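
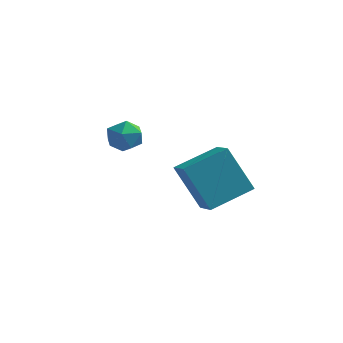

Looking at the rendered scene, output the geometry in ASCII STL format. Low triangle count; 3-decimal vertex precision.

solid 
facet normal -0.962 0.165 0.218
outer loop
vertex -1.031 3.054 -2.014
vertex -0.939 2.784 -1.405
vertex -0.847 3.444 -1.498
endloop
endfacet
facet normal -0.716 0.655 -0.240
outer loop
vertex -1.031 3.054 -2.014
vertex -0.847 3.444 -1.498
vertex -0.565 3.531 -2.103
endloop
endfacet
facet normal -0.478 0.314 -0.820
outer loop
vertex -1.031 3.054 -2.014
vertex -0.565 3.531 -2.103
vertex -0.483 2.925 -2.383
endloop
endfacet
facet normal -0.576 -0.385 -0.721
outer loop
vertex -1.031 3.054 -2.014
vertex -0.483 2.925 -2.383
vertex -0.714 2.463 -1.952
endloop
endfacet
facet normal -0.875 -0.478 -0.080
outer loop
vertex -1.031 3.054 -2.014
vertex -0.714 2.463 -1.952
vertex -0.939 2.784 -1.405
endloop
endfacet
facet normal -0.163 0.984 0.065
outer loop
vertex -0.565 3.531 -2.103
vertex -0.847 3.444 -1.498
vertex -0.186 3.557 -1.548
endloop
endfacet
facet normal -0.559 0.192 0.807
outer loop
vertex -0.847 3.444 -1.498
vertex -0.939 2.784 -1.405
vertex -0.417 3.095 -1.117
endloop
endfacet
facet normal -0.418 -0.848 0.325
outer loop
vertex -0.939 2.784 -1.405
vertex -0.714 2.463 -1.952
vertex -0.335 2.489 -1.397
endloop
endfacet
facet normal 0.065 -0.698 -0.713
outer loop
vertex -0.714 2.463 -1.952
vertex -0.483 2.925 -2.383
vertex -0.053 2.576 -2.002
endloop
endfacet
facet normal 0.223 0.434 -0.873
outer loop
vertex -0.483 2.925 -2.383
vertex -0.565 3.531 -2.103
vertex 0.039 3.236 -2.095
endloop
endfacet
facet normal 0.576 0.385 0.721
outer loop
vertex 0.131 2.966 -1.486
vertex -0.186 3.557 -1.548
vertex -0.417 3.095 -1.117
endloop
endfacet
facet normal 0.478 -0.314 0.820
outer loop
vertex 0.131 2.966 -1.486
vertex -0.417 3.095 -1.117
vertex -0.335 2.489 -1.397
endloop
endfacet
facet normal 0.716 -0.655 0.240
outer loop
vertex 0.131 2.966 -1.486
vertex -0.335 2.489 -1.397
vertex -0.053 2.576 -2.002
endloop
endfacet
facet normal 0.962 -0.165 -0.218
outer loop
vertex 0.131 2.966 -1.486
vertex -0.053 2.576 -2.002
vertex 0.039 3.236 -2.095
endloop
endfacet
facet normal 0.875 0.478 0.080
outer loop
vertex 0.131 2.966 -1.486
vertex 0.039 3.236 -2.095
vertex -0.186 3.557 -1.548
endloop
endfacet
facet normal -0.065 0.698 0.713
outer loop
vertex -0.417 3.095 -1.117
vertex -0.186 3.557 -1.548
vertex -0.847 3.444 -1.498
endloop
endfacet
facet normal -0.223 -0.434 0.873
outer loop
vertex -0.335 2.489 -1.397
vertex -0.417 3.095 -1.117
vertex -0.939 2.784 -1.405
endloop
endfacet
facet normal 0.163 -0.984 -0.065
outer loop
vertex -0.053 2.576 -2.002
vertex -0.335 2.489 -1.397
vertex -0.714 2.463 -1.952
endloop
endfacet
facet normal 0.559 -0.192 -0.807
outer loop
vertex 0.039 3.236 -2.095
vertex -0.053 2.576 -2.002
vertex -0.483 2.925 -2.383
endloop
endfacet
facet normal 0.418 0.848 -0.325
outer loop
vertex -0.186 3.557 -1.548
vertex 0.039 3.236 -2.095
vertex -0.565 3.531 -2.103
endloop
endfacet
facet normal -0.507 0.049 0.860
outer loop
vertex 3.16 2.333 -1.288
vertex 2.585 3.002 -1.665
vertex 2.182 1.203 -1.801
endloop
endfacet
facet normal 0.600 -0.697 0.393
outer loop
vertex 3.075 1.118 -3.315
vertex 3.16 2.333 -1.288
vertex 2.182 1.203 -1.801
endloop
endfacet
facet normal -0.507 0.049 0.860
outer loop
vertex 2.182 1.203 -1.801
vertex 2.585 3.002 -1.665
vertex 1.607 1.872 -2.178
endloop
endfacet
facet normal -0.619 -0.715 -0.325
outer loop
vertex 1.607 1.872 -2.178
vertex 3.075 1.118 -3.315
vertex 2.182 1.203 -1.801
endloop
endfacet
facet normal 0.619 0.715 0.325
outer loop
vertex 3.16 2.333 -1.288
vertex 3.478 2.917 -3.179
vertex 2.585 3.002 -1.665
endloop
endfacet
facet normal 0.600 -0.697 0.393
outer loop
vertex 4.053 2.248 -2.802
vertex 3.16 2.333 -1.288
vertex 3.075 1.118 -3.315
endloop
endfacet
facet normal 0.619 0.715 0.325
outer loop
vertex 4.053 2.248 -2.802
vertex 3.478 2.917 -3.179
vertex 3.16 2.333 -1.288
endloop
endfacet
facet normal -0.600 0.697 -0.393
outer loop
vertex 2.585 3.002 -1.665
vertex 3.478 2.917 -3.179
vertex 1.607 1.872 -2.178
endloop
endfacet
facet normal -0.619 -0.715 -0.325
outer loop
vertex 2.5 1.787 -3.692
vertex 3.075 1.118 -3.315
vertex 1.607 1.872 -2.178
endloop
endfacet
facet normal -0.600 0.697 -0.393
outer loop
vertex 1.607 1.872 -2.178
vertex 3.478 2.917 -3.179
vertex 2.5 1.787 -3.692
endloop
endfacet
facet normal 0.507 -0.049 -0.860
outer loop
vertex 2.5 1.787 -3.692
vertex 4.053 2.248 -2.802
vertex 3.075 1.118 -3.315
endloop
endfacet
facet normal 0.507 -0.049 -0.860
outer loop
vertex 3.478 2.917 -3.179
vertex 4.053 2.248 -2.802
vertex 2.5 1.787 -3.692
endloop
endfacet

endsolid


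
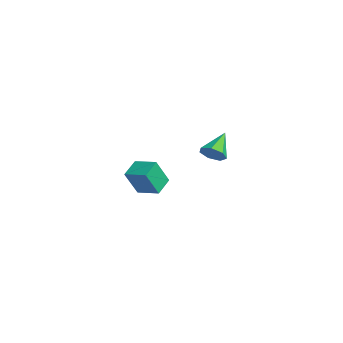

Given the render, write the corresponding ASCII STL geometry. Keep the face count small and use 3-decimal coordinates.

solid 
facet normal 0.476 -0.659 -0.582
outer loop
vertex 3.333 1.925 2.265
vertex 3.01 2.173 1.72
vertex 3.605 2.368 1.986
endloop
endfacet
facet normal 0.515 0.208 0.832
outer loop
vertex 3.333 1.925 2.265
vertex 3.605 2.368 1.986
vertex 2.29 3.167 2.6
endloop
endfacet
facet normal 0.476 -0.659 -0.582
outer loop
vertex 3.605 2.368 1.986
vertex 3.01 2.173 1.72
vertex 3.429 2.664 1.507
endloop
endfacet
facet normal 0.587 0.767 0.258
outer loop
vertex 3.605 2.368 1.986
vertex 3.429 2.664 1.507
vertex 2.29 3.167 2.6
endloop
endfacet
facet normal 0.476 -0.659 -0.583
outer loop
vertex 3.429 2.664 1.507
vertex 3.01 2.173 1.72
vertex 2.937 2.59 1.189
endloop
endfacet
facet normal 0.082 0.935 -0.345
outer loop
vertex 3.429 2.664 1.507
vertex 2.937 2.59 1.189
vertex 2.29 3.167 2.6
endloop
endfacet
facet normal 0.476 -0.658 -0.583
outer loop
vertex 2.937 2.59 1.189
vertex 3.01 2.173 1.72
vertex 2.501 2.202 1.271
endloop
endfacet
facet normal -0.619 0.585 -0.523
outer loop
vertex 2.937 2.59 1.189
vertex 2.501 2.202 1.271
vertex 2.29 3.167 2.6
endloop
endfacet
facet normal 0.476 -0.658 -0.583
outer loop
vertex 2.501 2.202 1.271
vertex 3.01 2.173 1.72
vertex 2.448 1.792 1.691
endloop
endfacet
facet normal -0.989 -0.019 -0.143
outer loop
vertex 2.501 2.202 1.271
vertex 2.448 1.792 1.691
vertex 2.29 3.167 2.6
endloop
endfacet
facet normal 0.477 -0.659 -0.582
outer loop
vertex 2.448 1.792 1.691
vertex 3.01 2.173 1.72
vertex 2.818 1.668 2.134
endloop
endfacet
facet normal -0.750 -0.422 0.508
outer loop
vertex 2.448 1.792 1.691
vertex 2.818 1.668 2.134
vertex 2.29 3.167 2.6
endloop
endfacet
facet normal 0.477 -0.659 -0.582
outer loop
vertex 2.818 1.668 2.134
vertex 3.01 2.173 1.72
vertex 3.333 1.925 2.265
endloop
endfacet
facet normal -0.080 -0.321 0.944
outer loop
vertex 2.818 1.668 2.134
vertex 3.333 1.925 2.265
vertex 2.29 3.167 2.6
endloop
endfacet
facet normal -0.845 -0.493 -0.208
outer loop
vertex -3.575 0.763 -2.038
vertex -4.188 1.614 -1.566
vertex -3.653 1.495 -3.459
endloop
endfacet
facet normal 0.533 -0.740 -0.410
outer loop
vertex -2.572 2.126 -3.194
vertex -3.575 0.763 -2.038
vertex -3.653 1.495 -3.459
endloop
endfacet
facet normal -0.844 -0.494 -0.208
outer loop
vertex -3.653 1.495 -3.459
vertex -4.188 1.614 -1.566
vertex -4.266 2.345 -2.987
endloop
endfacet
facet normal -0.049 0.457 -0.888
outer loop
vertex -4.266 2.345 -2.987
vertex -2.572 2.126 -3.194
vertex -3.653 1.495 -3.459
endloop
endfacet
facet normal 0.049 -0.457 0.888
outer loop
vertex -3.575 0.763 -2.038
vertex -3.107 2.245 -1.301
vertex -4.188 1.614 -1.566
endloop
endfacet
facet normal 0.533 -0.740 -0.410
outer loop
vertex -2.494 1.395 -1.773
vertex -3.575 0.763 -2.038
vertex -2.572 2.126 -3.194
endloop
endfacet
facet normal 0.050 -0.457 0.888
outer loop
vertex -2.494 1.395 -1.773
vertex -3.107 2.245 -1.301
vertex -3.575 0.763 -2.038
endloop
endfacet
facet normal -0.533 0.740 0.410
outer loop
vertex -4.188 1.614 -1.566
vertex -3.107 2.245 -1.301
vertex -4.266 2.345 -2.987
endloop
endfacet
facet normal -0.049 0.457 -0.888
outer loop
vertex -3.185 2.977 -2.722
vertex -2.572 2.126 -3.194
vertex -4.266 2.345 -2.987
endloop
endfacet
facet normal -0.533 0.740 0.410
outer loop
vertex -4.266 2.345 -2.987
vertex -3.107 2.245 -1.301
vertex -3.185 2.977 -2.722
endloop
endfacet
facet normal 0.845 0.493 0.207
outer loop
vertex -3.185 2.977 -2.722
vertex -2.494 1.395 -1.773
vertex -2.572 2.126 -3.194
endloop
endfacet
facet normal 0.844 0.494 0.208
outer loop
vertex -3.107 2.245 -1.301
vertex -2.494 1.395 -1.773
vertex -3.185 2.977 -2.722
endloop
endfacet

endsolid


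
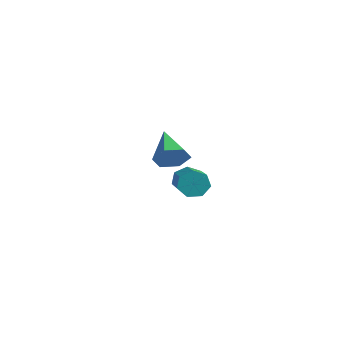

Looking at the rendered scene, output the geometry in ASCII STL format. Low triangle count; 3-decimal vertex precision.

solid 
facet normal 0.782 -0.347 -0.517
outer loop
vertex -0.004 -0.416 1.876
vertex -0.502 -0.653 1.282
vertex -0.181 0.09 1.269
endloop
endfacet
facet normal 0.260 0.778 0.572
outer loop
vertex -0.004 -0.416 1.876
vertex -0.181 0.09 1.269
vertex -1.918 -0.027 2.218
endloop
endfacet
facet normal 0.783 -0.347 -0.516
outer loop
vertex -0.181 0.09 1.269
vertex -0.502 -0.653 1.282
vertex -0.678 -0.147 0.675
endloop
endfacet
facet normal -0.187 0.956 -0.225
outer loop
vertex -0.181 0.09 1.269
vertex -0.678 -0.147 0.675
vertex -1.918 -0.027 2.218
endloop
endfacet
facet normal 0.783 -0.347 -0.516
outer loop
vertex -0.678 -0.147 0.675
vertex -0.502 -0.653 1.282
vertex -0.999 -0.891 0.688
endloop
endfacet
facet normal -0.731 0.305 -0.611
outer loop
vertex -0.678 -0.147 0.675
vertex -0.999 -0.891 0.688
vertex -1.918 -0.027 2.218
endloop
endfacet
facet normal 0.783 -0.346 -0.517
outer loop
vertex -0.999 -0.891 0.688
vertex -0.502 -0.653 1.282
vertex -0.822 -1.397 1.295
endloop
endfacet
facet normal -0.826 -0.527 -0.199
outer loop
vertex -0.999 -0.891 0.688
vertex -0.822 -1.397 1.295
vertex -1.918 -0.027 2.218
endloop
endfacet
facet normal 0.783 -0.346 -0.517
outer loop
vertex -0.822 -1.397 1.295
vertex -0.502 -0.653 1.282
vertex -0.325 -1.16 1.889
endloop
endfacet
facet normal -0.379 -0.706 0.598
outer loop
vertex -0.822 -1.397 1.295
vertex -0.325 -1.16 1.889
vertex -1.918 -0.027 2.218
endloop
endfacet
facet normal 0.782 -0.347 -0.518
outer loop
vertex -0.325 -1.16 1.889
vertex -0.502 -0.653 1.282
vertex -0.004 -0.416 1.876
endloop
endfacet
facet normal 0.165 -0.054 0.985
outer loop
vertex -0.325 -1.16 1.889
vertex -0.004 -0.416 1.876
vertex -1.918 -0.027 2.218
endloop
endfacet
facet normal -0.831 0.478 -0.284
outer loop
vertex 3.027 -2.035 0.982
vertex 2.732 -2.214 1.544
vertex 3.086 -1.671 1.421
endloop
endfacet
facet normal 0.545 0.608 -0.577
outer loop
vertex 3.027 -2.035 0.982
vertex 3.086 -1.671 1.421
vertex 4.583 -2.926 1.513
endloop
endfacet
facet normal 0.545 0.608 -0.577
outer loop
vertex 4.583 -2.926 1.513
vertex 3.086 -1.671 1.421
vertex 4.641 -2.562 1.952
endloop
endfacet
facet normal 0.833 -0.475 0.284
outer loop
vertex 4.583 -2.926 1.513
vertex 4.641 -2.562 1.952
vertex 4.288 -3.106 2.076
endloop
endfacet
facet normal -0.831 0.477 -0.285
outer loop
vertex 3.086 -1.671 1.421
vertex 2.732 -2.214 1.544
vertex 2.878 -1.716 1.952
endloop
endfacet
facet normal 0.420 0.875 0.239
outer loop
vertex 3.086 -1.671 1.421
vertex 2.878 -1.716 1.952
vertex 4.641 -2.562 1.952
endloop
endfacet
facet normal 0.420 0.875 0.239
outer loop
vertex 4.641 -2.562 1.952
vertex 2.878 -1.716 1.952
vertex 4.434 -2.608 2.484
endloop
endfacet
facet normal 0.833 -0.476 0.283
outer loop
vertex 4.641 -2.562 1.952
vertex 4.434 -2.608 2.484
vertex 4.288 -3.106 2.076
endloop
endfacet
facet normal -0.833 0.476 -0.283
outer loop
vertex 2.878 -1.716 1.952
vertex 2.732 -2.214 1.544
vertex 2.561 -2.137 2.177
endloop
endfacet
facet normal -0.022 0.484 0.875
outer loop
vertex 2.878 -1.716 1.952
vertex 2.561 -2.137 2.177
vertex 4.434 -2.608 2.484
endloop
endfacet
facet normal -0.022 0.483 0.875
outer loop
vertex 4.434 -2.608 2.484
vertex 2.561 -2.137 2.177
vertex 4.116 -3.028 2.708
endloop
endfacet
facet normal 0.831 -0.477 0.285
outer loop
vertex 4.434 -2.608 2.484
vertex 4.116 -3.028 2.708
vertex 4.288 -3.106 2.076
endloop
endfacet
facet normal -0.832 0.478 -0.283
outer loop
vertex 2.561 -2.137 2.177
vertex 2.732 -2.214 1.544
vertex 2.372 -2.615 1.925
endloop
endfacet
facet normal -0.447 -0.272 0.852
outer loop
vertex 2.561 -2.137 2.177
vertex 2.372 -2.615 1.925
vertex 4.116 -3.028 2.708
endloop
endfacet
facet normal -0.447 -0.273 0.852
outer loop
vertex 4.116 -3.028 2.708
vertex 2.372 -2.615 1.925
vertex 3.928 -3.507 2.456
endloop
endfacet
facet normal 0.832 -0.476 0.285
outer loop
vertex 4.116 -3.028 2.708
vertex 3.928 -3.507 2.456
vertex 4.288 -3.106 2.076
endloop
endfacet
facet normal -0.832 0.476 -0.285
outer loop
vertex 2.372 -2.615 1.925
vertex 2.732 -2.214 1.544
vertex 2.455 -2.792 1.387
endloop
endfacet
facet normal -0.536 -0.823 0.188
outer loop
vertex 2.372 -2.615 1.925
vertex 2.455 -2.792 1.387
vertex 3.928 -3.507 2.456
endloop
endfacet
facet normal -0.536 -0.823 0.188
outer loop
vertex 3.928 -3.507 2.456
vertex 2.455 -2.792 1.387
vertex 4.011 -3.684 1.918
endloop
endfacet
facet normal 0.832 -0.476 0.285
outer loop
vertex 3.928 -3.507 2.456
vertex 4.011 -3.684 1.918
vertex 4.288 -3.106 2.076
endloop
endfacet
facet normal -0.832 0.476 -0.284
outer loop
vertex 2.455 -2.792 1.387
vertex 2.732 -2.214 1.544
vertex 2.746 -2.534 0.967
endloop
endfacet
facet normal -0.222 -0.755 -0.617
outer loop
vertex 2.455 -2.792 1.387
vertex 2.746 -2.534 0.967
vertex 4.011 -3.684 1.918
endloop
endfacet
facet normal -0.221 -0.754 -0.618
outer loop
vertex 4.011 -3.684 1.918
vertex 2.746 -2.534 0.967
vertex 4.302 -3.425 1.498
endloop
endfacet
facet normal 0.832 -0.476 0.283
outer loop
vertex 4.011 -3.684 1.918
vertex 4.302 -3.425 1.498
vertex 4.288 -3.106 2.076
endloop
endfacet
facet normal -0.832 0.477 -0.285
outer loop
vertex 2.746 -2.534 0.967
vertex 2.732 -2.214 1.544
vertex 3.027 -2.035 0.982
endloop
endfacet
facet normal 0.260 -0.117 -0.958
outer loop
vertex 2.746 -2.534 0.967
vertex 3.027 -2.035 0.982
vertex 4.302 -3.425 1.498
endloop
endfacet
facet normal 0.260 -0.117 -0.958
outer loop
vertex 4.302 -3.425 1.498
vertex 3.027 -2.035 0.982
vertex 4.583 -2.926 1.513
endloop
endfacet
facet normal 0.832 -0.477 0.283
outer loop
vertex 4.302 -3.425 1.498
vertex 4.583 -2.926 1.513
vertex 4.288 -3.106 2.076
endloop
endfacet

endsolid


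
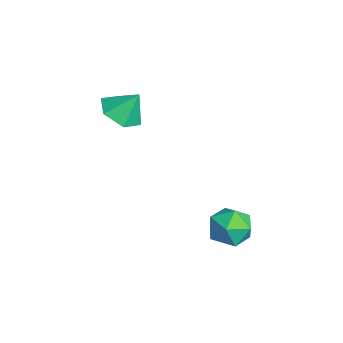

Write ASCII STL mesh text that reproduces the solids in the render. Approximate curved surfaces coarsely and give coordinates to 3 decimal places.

solid 
facet normal 0.094 0.740 0.666
outer loop
vertex 2.445 3.478 -1.541
vertex 2.813 2.756 -0.791
vertex 3.526 3.268 -1.46
endloop
endfacet
facet normal 0.191 0.982 0.003
outer loop
vertex 2.445 3.478 -1.541
vertex 3.526 3.268 -1.46
vertex 3.055 3.362 -2.454
endloop
endfacet
facet normal -0.399 0.837 -0.373
outer loop
vertex 2.445 3.478 -1.541
vertex 3.055 3.362 -2.454
vertex 2.05 2.907 -2.399
endloop
endfacet
facet normal -0.861 0.506 0.060
outer loop
vertex 2.445 3.478 -1.541
vertex 2.05 2.907 -2.399
vertex 1.901 2.532 -1.371
endloop
endfacet
facet normal -0.556 0.446 0.702
outer loop
vertex 2.445 3.478 -1.541
vertex 1.901 2.532 -1.371
vertex 2.813 2.756 -0.791
endloop
endfacet
facet normal 0.731 0.618 -0.288
outer loop
vertex 3.055 3.362 -2.454
vertex 3.526 3.268 -1.46
vertex 3.799 2.568 -2.269
endloop
endfacet
facet normal 0.575 0.226 0.786
outer loop
vertex 3.526 3.268 -1.46
vertex 2.813 2.756 -0.791
vertex 3.65 2.193 -1.241
endloop
endfacet
facet normal -0.475 -0.249 0.844
outer loop
vertex 2.813 2.756 -0.791
vertex 1.901 2.532 -1.371
vertex 2.645 1.738 -1.186
endloop
endfacet
facet normal -0.969 -0.152 -0.196
outer loop
vertex 1.901 2.532 -1.371
vertex 2.05 2.907 -2.399
vertex 2.174 1.832 -2.18
endloop
endfacet
facet normal -0.223 0.384 -0.896
outer loop
vertex 2.05 2.907 -2.399
vertex 3.055 3.362 -2.454
vertex 2.887 2.344 -2.849
endloop
endfacet
facet normal 0.861 -0.506 -0.060
outer loop
vertex 3.255 1.622 -2.099
vertex 3.799 2.568 -2.269
vertex 3.65 2.193 -1.241
endloop
endfacet
facet normal 0.399 -0.837 0.373
outer loop
vertex 3.255 1.622 -2.099
vertex 3.65 2.193 -1.241
vertex 2.645 1.738 -1.186
endloop
endfacet
facet normal -0.191 -0.982 -0.003
outer loop
vertex 3.255 1.622 -2.099
vertex 2.645 1.738 -1.186
vertex 2.174 1.832 -2.18
endloop
endfacet
facet normal -0.094 -0.740 -0.666
outer loop
vertex 3.255 1.622 -2.099
vertex 2.174 1.832 -2.18
vertex 2.887 2.344 -2.849
endloop
endfacet
facet normal 0.556 -0.446 -0.702
outer loop
vertex 3.255 1.622 -2.099
vertex 2.887 2.344 -2.849
vertex 3.799 2.568 -2.269
endloop
endfacet
facet normal 0.969 0.152 0.196
outer loop
vertex 3.65 2.193 -1.241
vertex 3.799 2.568 -2.269
vertex 3.526 3.268 -1.46
endloop
endfacet
facet normal 0.223 -0.384 0.896
outer loop
vertex 2.645 1.738 -1.186
vertex 3.65 2.193 -1.241
vertex 2.813 2.756 -0.791
endloop
endfacet
facet normal -0.731 -0.618 0.288
outer loop
vertex 2.174 1.832 -2.18
vertex 2.645 1.738 -1.186
vertex 1.901 2.532 -1.371
endloop
endfacet
facet normal -0.575 -0.226 -0.786
outer loop
vertex 2.887 2.344 -2.849
vertex 2.174 1.832 -2.18
vertex 2.05 2.907 -2.399
endloop
endfacet
facet normal 0.475 0.249 -0.844
outer loop
vertex 3.799 2.568 -2.269
vertex 2.887 2.344 -2.849
vertex 3.055 3.362 -2.454
endloop
endfacet
facet normal -0.175 -0.530 -0.830
outer loop
vertex -0.804 -0.551 2.427
vertex -1.304 -1.316 3.021
vertex -1.876 -0.484 2.61
endloop
endfacet
facet normal 0.065 0.998 0.017
outer loop
vertex -0.804 -0.551 2.427
vertex -1.876 -0.484 2.61
vertex -1.056 -0.564 4.199
endloop
endfacet
facet normal -0.175 -0.530 -0.830
outer loop
vertex -1.876 -0.484 2.61
vertex -1.304 -1.316 3.021
vertex -2.376 -1.249 3.204
endloop
endfacet
facet normal -0.629 0.690 0.359
outer loop
vertex -1.876 -0.484 2.61
vertex -2.376 -1.249 3.204
vertex -1.056 -0.564 4.199
endloop
endfacet
facet normal -0.175 -0.529 -0.830
outer loop
vertex -2.376 -1.249 3.204
vertex -1.304 -1.316 3.021
vertex -1.804 -2.081 3.614
endloop
endfacet
facet normal -0.597 -0.015 0.802
outer loop
vertex -2.376 -1.249 3.204
vertex -1.804 -2.081 3.614
vertex -1.056 -0.564 4.199
endloop
endfacet
facet normal -0.175 -0.529 -0.830
outer loop
vertex -1.804 -2.081 3.614
vertex -1.304 -1.316 3.021
vertex -0.732 -2.148 3.431
endloop
endfacet
facet normal 0.128 -0.411 0.902
outer loop
vertex -1.804 -2.081 3.614
vertex -0.732 -2.148 3.431
vertex -1.056 -0.564 4.199
endloop
endfacet
facet normal -0.176 -0.530 -0.830
outer loop
vertex -0.732 -2.148 3.431
vertex -1.304 -1.316 3.021
vertex -0.232 -1.383 2.837
endloop
endfacet
facet normal 0.822 -0.103 0.560
outer loop
vertex -0.732 -2.148 3.431
vertex -0.232 -1.383 2.837
vertex -1.056 -0.564 4.199
endloop
endfacet
facet normal -0.176 -0.530 -0.830
outer loop
vertex -0.232 -1.383 2.837
vertex -1.304 -1.316 3.021
vertex -0.804 -0.551 2.427
endloop
endfacet
facet normal 0.791 0.601 0.117
outer loop
vertex -0.232 -1.383 2.837
vertex -0.804 -0.551 2.427
vertex -1.056 -0.564 4.199
endloop
endfacet

endsolid


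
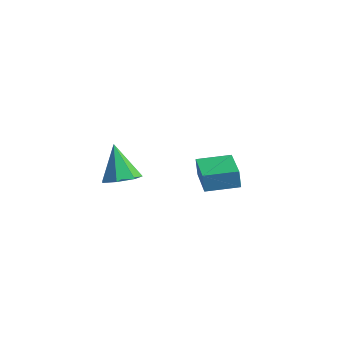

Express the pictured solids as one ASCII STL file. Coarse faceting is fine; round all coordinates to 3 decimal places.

solid 
facet normal -0.509 -0.856 -0.092
outer loop
vertex -1.617 0.784 1.283
vertex -3.464 1.885 1.266
vertex -1.558 0.866 0.188
endloop
endfacet
facet normal 0.859 -0.512 0.008
outer loop
vertex -0.636 2.415 0.354
vertex -1.617 0.784 1.283
vertex -1.558 0.866 0.188
endloop
endfacet
facet normal -0.509 -0.856 -0.092
outer loop
vertex -1.558 0.866 0.188
vertex -3.464 1.885 1.266
vertex -3.405 1.967 0.171
endloop
endfacet
facet normal 0.054 0.075 -0.996
outer loop
vertex -3.405 1.967 0.171
vertex -0.636 2.415 0.354
vertex -1.558 0.866 0.188
endloop
endfacet
facet normal -0.054 -0.075 0.996
outer loop
vertex -1.617 0.784 1.283
vertex -2.542 3.434 1.432
vertex -3.464 1.885 1.266
endloop
endfacet
facet normal 0.859 -0.512 0.008
outer loop
vertex -0.695 2.333 1.449
vertex -1.617 0.784 1.283
vertex -0.636 2.415 0.354
endloop
endfacet
facet normal -0.054 -0.075 0.996
outer loop
vertex -0.695 2.333 1.449
vertex -2.542 3.434 1.432
vertex -1.617 0.784 1.283
endloop
endfacet
facet normal -0.859 0.512 -0.008
outer loop
vertex -3.464 1.885 1.266
vertex -2.542 3.434 1.432
vertex -3.405 1.967 0.171
endloop
endfacet
facet normal 0.054 0.075 -0.996
outer loop
vertex -2.483 3.516 0.337
vertex -0.636 2.415 0.354
vertex -3.405 1.967 0.171
endloop
endfacet
facet normal -0.859 0.512 -0.008
outer loop
vertex -3.405 1.967 0.171
vertex -2.542 3.434 1.432
vertex -2.483 3.516 0.337
endloop
endfacet
facet normal 0.509 0.856 0.092
outer loop
vertex -2.483 3.516 0.337
vertex -0.695 2.333 1.449
vertex -0.636 2.415 0.354
endloop
endfacet
facet normal 0.509 0.856 0.092
outer loop
vertex -2.542 3.434 1.432
vertex -0.695 2.333 1.449
vertex -2.483 3.516 0.337
endloop
endfacet
facet normal 0.407 -0.106 -0.907
outer loop
vertex -1.794 -4.261 2.628
vertex -2.397 -3.533 2.273
vertex -1.475 -3.446 2.676
endloop
endfacet
facet normal 0.611 -0.283 0.739
outer loop
vertex -1.794 -4.261 2.628
vertex -1.475 -3.446 2.676
vertex -3.263 -3.307 4.207
endloop
endfacet
facet normal 0.407 -0.105 -0.908
outer loop
vertex -1.475 -3.446 2.676
vertex -2.397 -3.533 2.273
vertex -1.851 -2.696 2.421
endloop
endfacet
facet normal 0.583 0.508 0.634
outer loop
vertex -1.475 -3.446 2.676
vertex -1.851 -2.696 2.421
vertex -3.263 -3.307 4.207
endloop
endfacet
facet normal 0.407 -0.105 -0.907
outer loop
vertex -1.851 -2.696 2.421
vertex -2.397 -3.533 2.273
vertex -2.638 -2.576 2.054
endloop
endfacet
facet normal -0.005 0.947 0.320
outer loop
vertex -1.851 -2.696 2.421
vertex -2.638 -2.576 2.054
vertex -3.263 -3.307 4.207
endloop
endfacet
facet normal 0.406 -0.106 -0.908
outer loop
vertex -2.638 -2.576 2.054
vertex -2.397 -3.533 2.273
vertex -3.244 -3.177 1.853
endloop
endfacet
facet normal -0.709 0.704 0.033
outer loop
vertex -2.638 -2.576 2.054
vertex -3.244 -3.177 1.853
vertex -3.263 -3.307 4.207
endloop
endfacet
facet normal 0.406 -0.105 -0.908
outer loop
vertex -3.244 -3.177 1.853
vertex -2.397 -3.533 2.273
vertex -3.212 -4.045 1.968
endloop
endfacet
facet normal -0.999 -0.038 -0.010
outer loop
vertex -3.244 -3.177 1.853
vertex -3.212 -4.045 1.968
vertex -3.263 -3.307 4.207
endloop
endfacet
facet normal 0.406 -0.106 -0.908
outer loop
vertex -3.212 -4.045 1.968
vertex -2.397 -3.533 2.273
vertex -2.567 -4.527 2.313
endloop
endfacet
facet normal -0.657 -0.720 0.222
outer loop
vertex -3.212 -4.045 1.968
vertex -2.567 -4.527 2.313
vertex -3.263 -3.307 4.207
endloop
endfacet
facet normal 0.406 -0.106 -0.908
outer loop
vertex -2.567 -4.527 2.313
vertex -2.397 -3.533 2.273
vertex -1.794 -4.261 2.628
endloop
endfacet
facet normal 0.059 -0.829 0.556
outer loop
vertex -2.567 -4.527 2.313
vertex -1.794 -4.261 2.628
vertex -3.263 -3.307 4.207
endloop
endfacet

endsolid


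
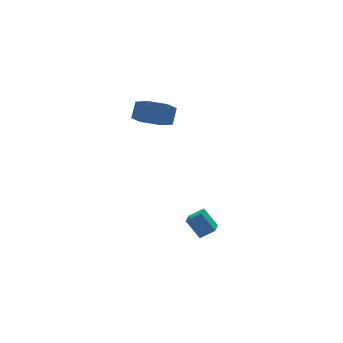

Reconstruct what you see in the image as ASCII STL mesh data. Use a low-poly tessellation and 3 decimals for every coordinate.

solid 
facet normal -0.428 -0.362 -0.828
outer loop
vertex -0.537 3.692 1.407
vertex -1.291 3.265 1.983
vertex -1.4 4.232 1.617
endloop
endfacet
facet normal 0.358 0.774 -0.522
outer loop
vertex -0.537 3.692 1.407
vertex -1.4 4.232 1.617
vertex -0.075 4.082 2.302
endloop
endfacet
facet normal 0.358 0.774 -0.523
outer loop
vertex -0.075 4.082 2.302
vertex -1.4 4.232 1.617
vertex -0.938 4.623 2.512
endloop
endfacet
facet normal 0.428 0.361 0.829
outer loop
vertex -0.075 4.082 2.302
vertex -0.938 4.623 2.512
vertex -0.829 3.655 2.877
endloop
endfacet
facet normal -0.427 -0.362 -0.829
outer loop
vertex -1.4 4.232 1.617
vertex -1.291 3.265 1.983
vertex -2.154 3.806 2.192
endloop
endfacet
facet normal -0.540 0.837 -0.087
outer loop
vertex -1.4 4.232 1.617
vertex -2.154 3.806 2.192
vertex -0.938 4.623 2.512
endloop
endfacet
facet normal -0.540 0.837 -0.086
outer loop
vertex -0.938 4.623 2.512
vertex -2.154 3.806 2.192
vertex -1.692 4.196 3.087
endloop
endfacet
facet normal 0.428 0.361 0.829
outer loop
vertex -0.938 4.623 2.512
vertex -1.692 4.196 3.087
vertex -0.829 3.655 2.877
endloop
endfacet
facet normal -0.427 -0.361 -0.829
outer loop
vertex -2.154 3.806 2.192
vertex -1.291 3.265 1.983
vertex -2.045 2.838 2.558
endloop
endfacet
facet normal -0.898 0.064 0.436
outer loop
vertex -2.154 3.806 2.192
vertex -2.045 2.838 2.558
vertex -1.692 4.196 3.087
endloop
endfacet
facet normal -0.898 0.064 0.436
outer loop
vertex -1.692 4.196 3.087
vertex -2.045 2.838 2.558
vertex -1.583 3.228 3.453
endloop
endfacet
facet normal 0.428 0.361 0.828
outer loop
vertex -1.692 4.196 3.087
vertex -1.583 3.228 3.453
vertex -0.829 3.655 2.877
endloop
endfacet
facet normal -0.428 -0.361 -0.829
outer loop
vertex -2.045 2.838 2.558
vertex -1.291 3.265 1.983
vertex -1.182 2.297 2.348
endloop
endfacet
facet normal -0.358 -0.774 0.522
outer loop
vertex -2.045 2.838 2.558
vertex -1.182 2.297 2.348
vertex -1.583 3.228 3.453
endloop
endfacet
facet normal -0.357 -0.774 0.523
outer loop
vertex -1.583 3.228 3.453
vertex -1.182 2.297 2.348
vertex -0.72 2.688 3.243
endloop
endfacet
facet normal 0.428 0.362 0.828
outer loop
vertex -1.583 3.228 3.453
vertex -0.72 2.688 3.243
vertex -0.829 3.655 2.877
endloop
endfacet
facet normal -0.428 -0.361 -0.829
outer loop
vertex -1.182 2.297 2.348
vertex -1.291 3.265 1.983
vertex -0.428 2.724 1.773
endloop
endfacet
facet normal 0.540 -0.837 0.087
outer loop
vertex -1.182 2.297 2.348
vertex -0.428 2.724 1.773
vertex -0.72 2.688 3.243
endloop
endfacet
facet normal 0.539 -0.838 0.087
outer loop
vertex -0.72 2.688 3.243
vertex -0.428 2.724 1.773
vertex 0.034 3.114 2.668
endloop
endfacet
facet normal 0.427 0.362 0.829
outer loop
vertex -0.72 2.688 3.243
vertex 0.034 3.114 2.668
vertex -0.829 3.655 2.877
endloop
endfacet
facet normal -0.428 -0.361 -0.828
outer loop
vertex -0.428 2.724 1.773
vertex -1.291 3.265 1.983
vertex -0.537 3.692 1.407
endloop
endfacet
facet normal 0.898 -0.064 -0.436
outer loop
vertex -0.428 2.724 1.773
vertex -0.537 3.692 1.407
vertex 0.034 3.114 2.668
endloop
endfacet
facet normal 0.898 -0.064 -0.436
outer loop
vertex 0.034 3.114 2.668
vertex -0.537 3.692 1.407
vertex -0.075 4.082 2.302
endloop
endfacet
facet normal 0.427 0.361 0.829
outer loop
vertex 0.034 3.114 2.668
vertex -0.075 4.082 2.302
vertex -0.829 3.655 2.877
endloop
endfacet
facet normal -0.340 0.489 0.803
outer loop
vertex -0.763 -0.641 -2.972
vertex 0.075 0.493 -3.307
vertex -1.423 -0.298 -3.46
endloop
endfacet
facet normal -0.578 -0.783 0.231
outer loop
vertex -0.995 -0.913 -4.473
vertex -0.763 -0.641 -2.972
vertex -1.423 -0.298 -3.46
endloop
endfacet
facet normal -0.340 0.489 0.803
outer loop
vertex -1.423 -0.298 -3.46
vertex 0.075 0.493 -3.307
vertex -0.585 0.837 -3.796
endloop
endfacet
facet normal -0.742 0.386 -0.548
outer loop
vertex -0.585 0.837 -3.796
vertex -0.995 -0.913 -4.473
vertex -1.423 -0.298 -3.46
endloop
endfacet
facet normal 0.742 -0.386 0.548
outer loop
vertex -0.763 -0.641 -2.972
vertex 0.503 -0.122 -4.32
vertex 0.075 0.493 -3.307
endloop
endfacet
facet normal -0.579 -0.782 0.231
outer loop
vertex -0.335 -1.257 -3.984
vertex -0.763 -0.641 -2.972
vertex -0.995 -0.913 -4.473
endloop
endfacet
facet normal 0.742 -0.385 0.548
outer loop
vertex -0.335 -1.257 -3.984
vertex 0.503 -0.122 -4.32
vertex -0.763 -0.641 -2.972
endloop
endfacet
facet normal 0.579 0.782 -0.231
outer loop
vertex 0.075 0.493 -3.307
vertex 0.503 -0.122 -4.32
vertex -0.585 0.837 -3.796
endloop
endfacet
facet normal -0.742 0.386 -0.549
outer loop
vertex -0.157 0.221 -4.808
vertex -0.995 -0.913 -4.473
vertex -0.585 0.837 -3.796
endloop
endfacet
facet normal 0.578 0.782 -0.232
outer loop
vertex -0.585 0.837 -3.796
vertex 0.503 -0.122 -4.32
vertex -0.157 0.221 -4.808
endloop
endfacet
facet normal 0.340 -0.489 -0.803
outer loop
vertex -0.157 0.221 -4.808
vertex -0.335 -1.257 -3.984
vertex -0.995 -0.913 -4.473
endloop
endfacet
facet normal 0.340 -0.489 -0.803
outer loop
vertex 0.503 -0.122 -4.32
vertex -0.335 -1.257 -3.984
vertex -0.157 0.221 -4.808
endloop
endfacet

endsolid


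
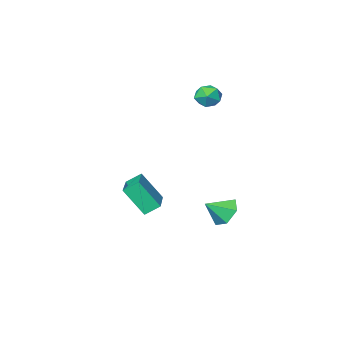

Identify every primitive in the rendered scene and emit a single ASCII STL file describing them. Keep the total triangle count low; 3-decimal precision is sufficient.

solid 
facet normal 0.323 0.910 -0.259
outer loop
vertex -1.393 -0.41 2.931
vertex -1.959 -0.112 3.273
vertex -1.339 -0.23 3.631
endloop
endfacet
facet normal 0.869 0.459 -0.185
outer loop
vertex -1.393 -0.41 2.931
vertex -1.339 -0.23 3.631
vertex -1.059 -0.856 3.395
endloop
endfacet
facet normal 0.768 -0.085 -0.635
outer loop
vertex -1.393 -0.41 2.931
vertex -1.059 -0.856 3.395
vertex -1.505 -1.125 2.891
endloop
endfacet
facet normal 0.160 0.030 -0.987
outer loop
vertex -1.393 -0.41 2.931
vertex -1.505 -1.125 2.891
vertex -2.061 -0.666 2.815
endloop
endfacet
facet normal -0.116 0.645 -0.755
outer loop
vertex -1.393 -0.41 2.931
vertex -2.061 -0.666 2.815
vertex -1.959 -0.112 3.273
endloop
endfacet
facet normal 0.854 0.201 0.481
outer loop
vertex -1.059 -0.856 3.395
vertex -1.339 -0.23 3.631
vertex -1.419 -0.834 4.025
endloop
endfacet
facet normal -0.032 0.932 0.362
outer loop
vertex -1.339 -0.23 3.631
vertex -1.959 -0.112 3.273
vertex -1.975 -0.375 3.949
endloop
endfacet
facet normal -0.743 0.502 -0.442
outer loop
vertex -1.959 -0.112 3.273
vertex -2.061 -0.666 2.815
vertex -2.421 -0.644 3.445
endloop
endfacet
facet normal -0.296 -0.494 -0.817
outer loop
vertex -2.061 -0.666 2.815
vertex -1.505 -1.125 2.891
vertex -2.141 -1.27 3.209
endloop
endfacet
facet normal 0.690 -0.680 -0.248
outer loop
vertex -1.505 -1.125 2.891
vertex -1.059 -0.856 3.395
vertex -1.521 -1.388 3.567
endloop
endfacet
facet normal -0.160 -0.030 0.987
outer loop
vertex -2.087 -1.09 3.909
vertex -1.419 -0.834 4.025
vertex -1.975 -0.375 3.949
endloop
endfacet
facet normal -0.768 0.085 0.635
outer loop
vertex -2.087 -1.09 3.909
vertex -1.975 -0.375 3.949
vertex -2.421 -0.644 3.445
endloop
endfacet
facet normal -0.869 -0.459 0.185
outer loop
vertex -2.087 -1.09 3.909
vertex -2.421 -0.644 3.445
vertex -2.141 -1.27 3.209
endloop
endfacet
facet normal -0.323 -0.910 0.259
outer loop
vertex -2.087 -1.09 3.909
vertex -2.141 -1.27 3.209
vertex -1.521 -1.388 3.567
endloop
endfacet
facet normal 0.116 -0.645 0.755
outer loop
vertex -2.087 -1.09 3.909
vertex -1.521 -1.388 3.567
vertex -1.419 -0.834 4.025
endloop
endfacet
facet normal 0.296 0.494 0.817
outer loop
vertex -1.975 -0.375 3.949
vertex -1.419 -0.834 4.025
vertex -1.339 -0.23 3.631
endloop
endfacet
facet normal -0.690 0.680 0.248
outer loop
vertex -2.421 -0.644 3.445
vertex -1.975 -0.375 3.949
vertex -1.959 -0.112 3.273
endloop
endfacet
facet normal -0.854 -0.201 -0.481
outer loop
vertex -2.141 -1.27 3.209
vertex -2.421 -0.644 3.445
vertex -2.061 -0.666 2.815
endloop
endfacet
facet normal 0.032 -0.932 -0.362
outer loop
vertex -1.521 -1.388 3.567
vertex -2.141 -1.27 3.209
vertex -1.505 -1.125 2.891
endloop
endfacet
facet normal 0.743 -0.502 0.442
outer loop
vertex -1.419 -0.834 4.025
vertex -1.521 -1.388 3.567
vertex -1.059 -0.856 3.395
endloop
endfacet
facet normal -0.382 0.460 -0.801
outer loop
vertex 2.424 2.155 -0.781
vertex 3.606 3.908 -0.338
vertex 3.027 1.863 -1.236
endloop
endfacet
facet normal -0.547 -0.811 -0.205
outer loop
vertex 3.634 1.132 0.038
vertex 2.424 2.155 -0.781
vertex 3.027 1.863 -1.236
endloop
endfacet
facet normal -0.382 0.460 -0.801
outer loop
vertex 3.027 1.863 -1.236
vertex 3.606 3.908 -0.338
vertex 4.209 3.616 -0.793
endloop
endfacet
facet normal 0.745 -0.360 -0.562
outer loop
vertex 4.209 3.616 -0.793
vertex 3.634 1.132 0.038
vertex 3.027 1.863 -1.236
endloop
endfacet
facet normal -0.745 0.360 0.562
outer loop
vertex 2.424 2.155 -0.781
vertex 4.213 3.177 0.936
vertex 3.606 3.908 -0.338
endloop
endfacet
facet normal -0.547 -0.811 -0.205
outer loop
vertex 3.031 1.424 0.493
vertex 2.424 2.155 -0.781
vertex 3.634 1.132 0.038
endloop
endfacet
facet normal -0.745 0.360 0.562
outer loop
vertex 3.031 1.424 0.493
vertex 4.213 3.177 0.936
vertex 2.424 2.155 -0.781
endloop
endfacet
facet normal 0.547 0.811 0.205
outer loop
vertex 3.606 3.908 -0.338
vertex 4.213 3.177 0.936
vertex 4.209 3.616 -0.793
endloop
endfacet
facet normal 0.745 -0.360 -0.562
outer loop
vertex 4.816 2.885 0.481
vertex 3.634 1.132 0.038
vertex 4.209 3.616 -0.793
endloop
endfacet
facet normal 0.547 0.811 0.205
outer loop
vertex 4.209 3.616 -0.793
vertex 4.213 3.177 0.936
vertex 4.816 2.885 0.481
endloop
endfacet
facet normal 0.382 -0.460 0.801
outer loop
vertex 4.816 2.885 0.481
vertex 3.031 1.424 0.493
vertex 3.634 1.132 0.038
endloop
endfacet
facet normal 0.382 -0.460 0.801
outer loop
vertex 4.213 3.177 0.936
vertex 3.031 1.424 0.493
vertex 4.816 2.885 0.481
endloop
endfacet
facet normal -0.805 0.185 -0.564
outer loop
vertex -0.34 2.063 -3.193
vertex -0.811 2.128 -2.5
vertex -0.433 2.808 -2.816
endloop
endfacet
facet normal 0.920 0.262 -0.291
outer loop
vertex -0.34 2.063 -3.193
vertex -0.433 2.808 -2.816
vertex 0.131 1.912 -1.84
endloop
endfacet
facet normal -0.804 0.185 -0.565
outer loop
vertex -0.433 2.808 -2.816
vertex -0.811 2.128 -2.5
vertex -0.904 2.873 -2.124
endloop
endfacet
facet normal 0.591 0.735 0.333
outer loop
vertex -0.433 2.808 -2.816
vertex -0.904 2.873 -2.124
vertex 0.131 1.912 -1.84
endloop
endfacet
facet normal -0.804 0.185 -0.565
outer loop
vertex -0.904 2.873 -2.124
vertex -0.811 2.128 -2.5
vertex -1.282 2.193 -1.808
endloop
endfacet
facet normal 0.096 0.375 0.922
outer loop
vertex -0.904 2.873 -2.124
vertex -1.282 2.193 -1.808
vertex 0.131 1.912 -1.84
endloop
endfacet
facet normal -0.804 0.185 -0.565
outer loop
vertex -1.282 2.193 -1.808
vertex -0.811 2.128 -2.5
vertex -1.189 1.448 -2.184
endloop
endfacet
facet normal -0.071 -0.456 0.887
outer loop
vertex -1.282 2.193 -1.808
vertex -1.189 1.448 -2.184
vertex 0.131 1.912 -1.84
endloop
endfacet
facet normal -0.804 0.184 -0.565
outer loop
vertex -1.189 1.448 -2.184
vertex -0.811 2.128 -2.5
vertex -0.717 1.383 -2.877
endloop
endfacet
facet normal 0.258 -0.930 0.263
outer loop
vertex -1.189 1.448 -2.184
vertex -0.717 1.383 -2.877
vertex 0.131 1.912 -1.84
endloop
endfacet
facet normal -0.805 0.184 -0.564
outer loop
vertex -0.717 1.383 -2.877
vertex -0.811 2.128 -2.5
vertex -0.34 2.063 -3.193
endloop
endfacet
facet normal 0.754 -0.570 -0.326
outer loop
vertex -0.717 1.383 -2.877
vertex -0.34 2.063 -3.193
vertex 0.131 1.912 -1.84
endloop
endfacet

endsolid


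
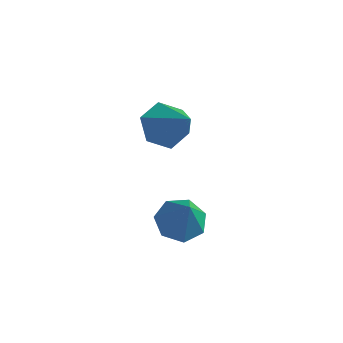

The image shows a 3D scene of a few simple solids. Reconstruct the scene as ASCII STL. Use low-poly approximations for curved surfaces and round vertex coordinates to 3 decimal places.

solid 
facet normal -0.429 0.289 -0.856
outer loop
vertex 1.761 -1.05 -3.485
vertex 1.267 -1.896 -3.523
vertex 1.001 -1.05 -3.104
endloop
endfacet
facet normal 0.294 0.756 0.586
outer loop
vertex 1.761 -1.05 -3.485
vertex 1.001 -1.05 -3.104
vertex 2.113 -2.464 -1.837
endloop
endfacet
facet normal -0.429 0.289 -0.856
outer loop
vertex 1.001 -1.05 -3.104
vertex 1.267 -1.896 -3.523
vertex 0.441 -1.687 -3.038
endloop
endfacet
facet normal -0.389 0.426 0.817
outer loop
vertex 1.001 -1.05 -3.104
vertex 0.441 -1.687 -3.038
vertex 2.113 -2.464 -1.837
endloop
endfacet
facet normal -0.429 0.289 -0.856
outer loop
vertex 0.441 -1.687 -3.038
vertex 1.267 -1.896 -3.523
vertex 0.503 -2.481 -3.337
endloop
endfacet
facet normal -0.646 -0.313 0.697
outer loop
vertex 0.441 -1.687 -3.038
vertex 0.503 -2.481 -3.337
vertex 2.113 -2.464 -1.837
endloop
endfacet
facet normal -0.430 0.289 -0.856
outer loop
vertex 0.503 -2.481 -3.337
vertex 1.267 -1.896 -3.523
vertex 1.14 -2.834 -3.776
endloop
endfacet
facet normal -0.284 -0.905 0.315
outer loop
vertex 0.503 -2.481 -3.337
vertex 1.14 -2.834 -3.776
vertex 2.113 -2.464 -1.837
endloop
endfacet
facet normal -0.429 0.289 -0.856
outer loop
vertex 1.14 -2.834 -3.776
vertex 1.267 -1.896 -3.523
vertex 1.873 -2.48 -4.024
endloop
endfacet
facet normal 0.424 -0.905 -0.040
outer loop
vertex 1.14 -2.834 -3.776
vertex 1.873 -2.48 -4.024
vertex 2.113 -2.464 -1.837
endloop
endfacet
facet normal -0.430 0.288 -0.856
outer loop
vertex 1.873 -2.48 -4.024
vertex 1.267 -1.896 -3.523
vertex 2.149 -1.686 -3.895
endloop
endfacet
facet normal 0.945 -0.312 -0.101
outer loop
vertex 1.873 -2.48 -4.024
vertex 2.149 -1.686 -3.895
vertex 2.113 -2.464 -1.837
endloop
endfacet
facet normal -0.430 0.289 -0.855
outer loop
vertex 2.149 -1.686 -3.895
vertex 1.267 -1.896 -3.523
vertex 1.761 -1.05 -3.485
endloop
endfacet
facet normal 0.887 0.427 0.177
outer loop
vertex 2.149 -1.686 -3.895
vertex 1.761 -1.05 -3.485
vertex 2.113 -2.464 -1.837
endloop
endfacet
facet normal -0.724 0.166 -0.669
outer loop
vertex 0.537 -1.501 -0.089
vertex -0.056 -1.118 0.648
vertex 0.568 -0.504 0.125
endloop
endfacet
facet normal 0.926 0.051 -0.373
outer loop
vertex 0.537 -1.501 -0.089
vertex 0.568 -0.504 0.125
vertex 1.356 -1.442 1.952
endloop
endfacet
facet normal -0.724 0.166 -0.670
outer loop
vertex 0.568 -0.504 0.125
vertex -0.056 -1.118 0.648
vertex -0.025 -0.121 0.861
endloop
endfacet
facet normal 0.637 0.762 0.117
outer loop
vertex 0.568 -0.504 0.125
vertex -0.025 -0.121 0.861
vertex 1.356 -1.442 1.952
endloop
endfacet
facet normal -0.724 0.166 -0.669
outer loop
vertex -0.025 -0.121 0.861
vertex -0.056 -1.118 0.648
vertex -0.649 -0.736 1.384
endloop
endfacet
facet normal 0.009 0.642 0.766
outer loop
vertex -0.025 -0.121 0.861
vertex -0.649 -0.736 1.384
vertex 1.356 -1.442 1.952
endloop
endfacet
facet normal -0.724 0.166 -0.669
outer loop
vertex -0.649 -0.736 1.384
vertex -0.056 -1.118 0.648
vertex -0.68 -1.733 1.171
endloop
endfacet
facet normal -0.328 -0.188 0.926
outer loop
vertex -0.649 -0.736 1.384
vertex -0.68 -1.733 1.171
vertex 1.356 -1.442 1.952
endloop
endfacet
facet normal -0.724 0.166 -0.669
outer loop
vertex -0.68 -1.733 1.171
vertex -0.056 -1.118 0.648
vertex -0.087 -2.115 0.434
endloop
endfacet
facet normal -0.038 -0.899 0.435
outer loop
vertex -0.68 -1.733 1.171
vertex -0.087 -2.115 0.434
vertex 1.356 -1.442 1.952
endloop
endfacet
facet normal -0.724 0.166 -0.669
outer loop
vertex -0.087 -2.115 0.434
vertex -0.056 -1.118 0.648
vertex 0.537 -1.501 -0.089
endloop
endfacet
facet normal 0.588 -0.780 -0.214
outer loop
vertex -0.087 -2.115 0.434
vertex 0.537 -1.501 -0.089
vertex 1.356 -1.442 1.952
endloop
endfacet

endsolid


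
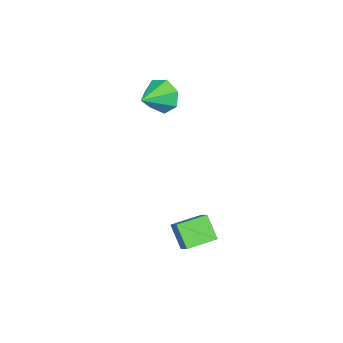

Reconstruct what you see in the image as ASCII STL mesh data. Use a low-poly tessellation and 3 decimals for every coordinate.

solid 
facet normal -0.354 -0.538 0.765
outer loop
vertex 3.592 2.509 -2.995
vertex 2.4 3.519 -2.837
vertex 3.013 1.932 -3.669
endloop
endfacet
facet normal 0.759 -0.644 -0.101
outer loop
vertex 3.52 2.701 -4.763
vertex 3.592 2.509 -2.995
vertex 3.013 1.932 -3.669
endloop
endfacet
facet normal -0.354 -0.538 0.765
outer loop
vertex 3.013 1.932 -3.669
vertex 2.4 3.519 -2.837
vertex 1.821 2.942 -3.511
endloop
endfacet
facet normal -0.546 -0.545 -0.636
outer loop
vertex 1.821 2.942 -3.511
vertex 3.52 2.701 -4.763
vertex 3.013 1.932 -3.669
endloop
endfacet
facet normal 0.546 0.545 0.636
outer loop
vertex 3.592 2.509 -2.995
vertex 2.907 4.288 -3.931
vertex 2.4 3.519 -2.837
endloop
endfacet
facet normal 0.759 -0.644 -0.101
outer loop
vertex 4.099 3.278 -4.089
vertex 3.592 2.509 -2.995
vertex 3.52 2.701 -4.763
endloop
endfacet
facet normal 0.546 0.545 0.636
outer loop
vertex 4.099 3.278 -4.089
vertex 2.907 4.288 -3.931
vertex 3.592 2.509 -2.995
endloop
endfacet
facet normal -0.759 0.644 0.101
outer loop
vertex 2.4 3.519 -2.837
vertex 2.907 4.288 -3.931
vertex 1.821 2.942 -3.511
endloop
endfacet
facet normal -0.546 -0.545 -0.636
outer loop
vertex 2.328 3.711 -4.605
vertex 3.52 2.701 -4.763
vertex 1.821 2.942 -3.511
endloop
endfacet
facet normal -0.759 0.644 0.101
outer loop
vertex 1.821 2.942 -3.511
vertex 2.907 4.288 -3.931
vertex 2.328 3.711 -4.605
endloop
endfacet
facet normal 0.354 0.538 -0.765
outer loop
vertex 2.328 3.711 -4.605
vertex 4.099 3.278 -4.089
vertex 3.52 2.701 -4.763
endloop
endfacet
facet normal 0.354 0.538 -0.765
outer loop
vertex 2.907 4.288 -3.931
vertex 4.099 3.278 -4.089
vertex 2.328 3.711 -4.605
endloop
endfacet
facet normal -0.914 0.240 -0.326
outer loop
vertex -0.555 -0.062 1.219
vertex -0.962 -0.389 2.119
vertex -0.623 0.562 1.868
endloop
endfacet
facet normal 0.805 0.468 -0.365
outer loop
vertex -0.555 -0.062 1.219
vertex -0.623 0.562 1.868
vertex 0.502 -0.771 2.641
endloop
endfacet
facet normal -0.914 0.239 -0.328
outer loop
vertex -0.623 0.562 1.868
vertex -0.962 -0.389 2.119
vertex -0.947 0.47 2.705
endloop
endfacet
facet normal 0.624 0.713 0.320
outer loop
vertex -0.623 0.562 1.868
vertex -0.947 0.47 2.705
vertex 0.502 -0.771 2.641
endloop
endfacet
facet normal -0.915 0.239 -0.326
outer loop
vertex -0.947 0.47 2.705
vertex -0.962 -0.389 2.119
vertex -1.281 -0.269 3.101
endloop
endfacet
facet normal 0.322 0.330 0.887
outer loop
vertex -0.947 0.47 2.705
vertex -1.281 -0.269 3.101
vertex 0.502 -0.771 2.641
endloop
endfacet
facet normal -0.915 0.239 -0.326
outer loop
vertex -1.281 -0.269 3.101
vertex -0.962 -0.389 2.119
vertex -1.375 -1.098 2.757
endloop
endfacet
facet normal 0.125 -0.392 0.911
outer loop
vertex -1.281 -0.269 3.101
vertex -1.375 -1.098 2.757
vertex 0.502 -0.771 2.641
endloop
endfacet
facet normal -0.915 0.239 -0.326
outer loop
vertex -1.375 -1.098 2.757
vertex -0.962 -0.389 2.119
vertex -1.158 -1.393 1.932
endloop
endfacet
facet normal 0.182 -0.910 0.373
outer loop
vertex -1.375 -1.098 2.757
vertex -1.158 -1.393 1.932
vertex 0.502 -0.771 2.641
endloop
endfacet
facet normal -0.914 0.239 -0.328
outer loop
vertex -1.158 -1.393 1.932
vertex -0.962 -0.389 2.119
vertex -0.792 -0.932 1.248
endloop
endfacet
facet normal 0.450 -0.834 -0.321
outer loop
vertex -1.158 -1.393 1.932
vertex -0.792 -0.932 1.248
vertex 0.502 -0.771 2.641
endloop
endfacet
facet normal -0.915 0.238 -0.327
outer loop
vertex -0.792 -0.932 1.248
vertex -0.962 -0.389 2.119
vertex -0.555 -0.062 1.219
endloop
endfacet
facet normal 0.727 -0.220 -0.650
outer loop
vertex -0.792 -0.932 1.248
vertex -0.555 -0.062 1.219
vertex 0.502 -0.771 2.641
endloop
endfacet

endsolid


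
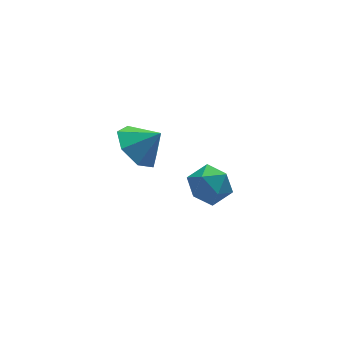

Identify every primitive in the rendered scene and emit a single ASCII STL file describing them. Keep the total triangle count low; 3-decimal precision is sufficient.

solid 
facet normal -0.677 0.250 -0.692
outer loop
vertex -2.072 -0.724 1.223
vertex -2.84 -0.789 1.951
vertex -2.254 0.052 1.682
endloop
endfacet
facet normal 0.976 0.218 0.019
outer loop
vertex -2.072 -0.724 1.223
vertex -2.254 0.052 1.682
vertex -2.02 -1.091 2.789
endloop
endfacet
facet normal -0.677 0.250 -0.692
outer loop
vertex -2.254 0.052 1.682
vertex -2.84 -0.789 1.951
vertex -2.877 0.196 2.343
endloop
endfacet
facet normal 0.645 0.596 0.478
outer loop
vertex -2.254 0.052 1.682
vertex -2.877 0.196 2.343
vertex -2.02 -1.091 2.789
endloop
endfacet
facet normal -0.677 0.250 -0.692
outer loop
vertex -2.877 0.196 2.343
vertex -2.84 -0.789 1.951
vertex -3.472 -0.403 2.709
endloop
endfacet
facet normal 0.144 0.408 0.902
outer loop
vertex -2.877 0.196 2.343
vertex -3.472 -0.403 2.709
vertex -2.02 -1.091 2.789
endloop
endfacet
facet normal -0.677 0.250 -0.692
outer loop
vertex -3.472 -0.403 2.709
vertex -2.84 -0.789 1.951
vertex -3.591 -1.291 2.505
endloop
endfacet
facet normal -0.149 -0.202 0.968
outer loop
vertex -3.472 -0.403 2.709
vertex -3.591 -1.291 2.505
vertex -2.02 -1.091 2.789
endloop
endfacet
facet normal -0.677 0.250 -0.692
outer loop
vertex -3.591 -1.291 2.505
vertex -2.84 -0.789 1.951
vertex -3.144 -1.802 1.883
endloop
endfacet
facet normal -0.015 -0.778 0.628
outer loop
vertex -3.591 -1.291 2.505
vertex -3.144 -1.802 1.883
vertex -2.02 -1.091 2.789
endloop
endfacet
facet normal -0.677 0.250 -0.692
outer loop
vertex -3.144 -1.802 1.883
vertex -2.84 -0.789 1.951
vertex -2.468 -1.549 1.313
endloop
endfacet
facet normal 0.447 -0.884 0.138
outer loop
vertex -3.144 -1.802 1.883
vertex -2.468 -1.549 1.313
vertex -2.02 -1.091 2.789
endloop
endfacet
facet normal -0.677 0.250 -0.692
outer loop
vertex -2.468 -1.549 1.313
vertex -2.84 -0.789 1.951
vertex -2.072 -0.724 1.223
endloop
endfacet
facet normal 0.888 -0.441 -0.133
outer loop
vertex -2.468 -1.549 1.313
vertex -2.072 -0.724 1.223
vertex -2.02 -1.091 2.789
endloop
endfacet
facet normal -0.889 -0.062 0.455
outer loop
vertex -0.254 1.072 -2.443
vertex -0.328 0.115 -2.719
vertex 0.101 0.352 -1.848
endloop
endfacet
facet normal -0.468 0.414 0.781
outer loop
vertex -0.254 1.072 -2.443
vertex 0.101 0.352 -1.848
vertex 0.623 1.193 -1.981
endloop
endfacet
facet normal -0.285 0.910 0.302
outer loop
vertex -0.254 1.072 -2.443
vertex 0.623 1.193 -1.981
vertex 0.517 1.476 -2.933
endloop
endfacet
facet normal -0.591 0.740 -0.320
outer loop
vertex -0.254 1.072 -2.443
vertex 0.517 1.476 -2.933
vertex -0.071 0.809 -3.389
endloop
endfacet
facet normal -0.964 0.140 -0.225
outer loop
vertex -0.254 1.072 -2.443
vertex -0.071 0.809 -3.389
vertex -0.328 0.115 -2.719
endloop
endfacet
facet normal 0.126 0.078 0.989
outer loop
vertex 0.623 1.193 -1.981
vertex 0.101 0.352 -1.848
vertex 1.091 0.311 -1.971
endloop
endfacet
facet normal -0.555 -0.692 0.462
outer loop
vertex 0.101 0.352 -1.848
vertex -0.328 0.115 -2.719
vertex 0.503 -0.356 -2.427
endloop
endfacet
facet normal -0.677 -0.366 -0.639
outer loop
vertex -0.328 0.115 -2.719
vertex -0.071 0.809 -3.389
vertex 0.397 -0.073 -3.379
endloop
endfacet
facet normal -0.073 0.606 -0.792
outer loop
vertex -0.071 0.809 -3.389
vertex 0.517 1.476 -2.933
vertex 0.919 0.768 -3.512
endloop
endfacet
facet normal 0.423 0.880 0.214
outer loop
vertex 0.517 1.476 -2.933
vertex 0.623 1.193 -1.981
vertex 1.348 1.005 -2.641
endloop
endfacet
facet normal 0.591 -0.740 0.320
outer loop
vertex 1.274 0.048 -2.917
vertex 1.091 0.311 -1.971
vertex 0.503 -0.356 -2.427
endloop
endfacet
facet normal 0.285 -0.910 -0.302
outer loop
vertex 1.274 0.048 -2.917
vertex 0.503 -0.356 -2.427
vertex 0.397 -0.073 -3.379
endloop
endfacet
facet normal 0.468 -0.414 -0.781
outer loop
vertex 1.274 0.048 -2.917
vertex 0.397 -0.073 -3.379
vertex 0.919 0.768 -3.512
endloop
endfacet
facet normal 0.889 0.062 -0.455
outer loop
vertex 1.274 0.048 -2.917
vertex 0.919 0.768 -3.512
vertex 1.348 1.005 -2.641
endloop
endfacet
facet normal 0.964 -0.140 0.225
outer loop
vertex 1.274 0.048 -2.917
vertex 1.348 1.005 -2.641
vertex 1.091 0.311 -1.971
endloop
endfacet
facet normal 0.073 -0.606 0.792
outer loop
vertex 0.503 -0.356 -2.427
vertex 1.091 0.311 -1.971
vertex 0.101 0.352 -1.848
endloop
endfacet
facet normal -0.423 -0.880 -0.214
outer loop
vertex 0.397 -0.073 -3.379
vertex 0.503 -0.356 -2.427
vertex -0.328 0.115 -2.719
endloop
endfacet
facet normal -0.126 -0.078 -0.989
outer loop
vertex 0.919 0.768 -3.512
vertex 0.397 -0.073 -3.379
vertex -0.071 0.809 -3.389
endloop
endfacet
facet normal 0.555 0.692 -0.462
outer loop
vertex 1.348 1.005 -2.641
vertex 0.919 0.768 -3.512
vertex 0.517 1.476 -2.933
endloop
endfacet
facet normal 0.677 0.366 0.639
outer loop
vertex 1.091 0.311 -1.971
vertex 1.348 1.005 -2.641
vertex 0.623 1.193 -1.981
endloop
endfacet

endsolid


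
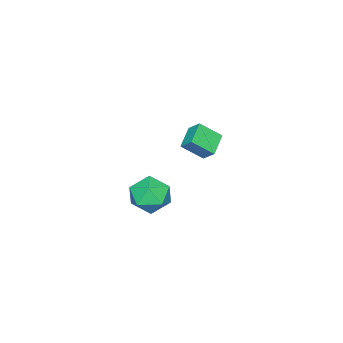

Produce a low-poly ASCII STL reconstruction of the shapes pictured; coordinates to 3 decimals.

solid 
facet normal 0.255 -0.321 0.912
outer loop
vertex 2.676 -1.258 2.95
vertex 1.699 -1.914 2.992
vertex 2.694 -2.367 2.554
endloop
endfacet
facet normal 0.834 -0.173 0.523
outer loop
vertex 2.676 -1.258 2.95
vertex 2.694 -2.367 2.554
vertex 3.247 -1.518 1.953
endloop
endfacet
facet normal 0.797 0.511 0.323
outer loop
vertex 2.676 -1.258 2.95
vertex 3.247 -1.518 1.953
vertex 2.594 -0.541 2.019
endloop
endfacet
facet normal 0.194 0.785 0.588
outer loop
vertex 2.676 -1.258 2.95
vertex 2.594 -0.541 2.019
vertex 1.637 -0.785 2.661
endloop
endfacet
facet normal -0.141 0.271 0.952
outer loop
vertex 2.676 -1.258 2.95
vertex 1.637 -0.785 2.661
vertex 1.699 -1.914 2.992
endloop
endfacet
facet normal 0.815 -0.576 -0.065
outer loop
vertex 3.247 -1.518 1.953
vertex 2.694 -2.367 2.554
vertex 2.623 -2.335 1.379
endloop
endfacet
facet normal -0.124 -0.817 0.564
outer loop
vertex 2.694 -2.367 2.554
vertex 1.699 -1.914 2.992
vertex 1.666 -2.579 2.021
endloop
endfacet
facet normal -0.765 0.142 0.629
outer loop
vertex 1.699 -1.914 2.992
vertex 1.637 -0.785 2.661
vertex 1.013 -1.602 2.087
endloop
endfacet
facet normal -0.222 0.974 0.040
outer loop
vertex 1.637 -0.785 2.661
vertex 2.594 -0.541 2.019
vertex 1.566 -0.753 1.486
endloop
endfacet
facet normal 0.754 0.530 -0.389
outer loop
vertex 2.594 -0.541 2.019
vertex 3.247 -1.518 1.953
vertex 2.561 -1.206 1.048
endloop
endfacet
facet normal -0.194 -0.785 -0.588
outer loop
vertex 1.584 -1.862 1.09
vertex 2.623 -2.335 1.379
vertex 1.666 -2.579 2.021
endloop
endfacet
facet normal -0.797 -0.511 -0.323
outer loop
vertex 1.584 -1.862 1.09
vertex 1.666 -2.579 2.021
vertex 1.013 -1.602 2.087
endloop
endfacet
facet normal -0.834 0.173 -0.523
outer loop
vertex 1.584 -1.862 1.09
vertex 1.013 -1.602 2.087
vertex 1.566 -0.753 1.486
endloop
endfacet
facet normal -0.255 0.321 -0.912
outer loop
vertex 1.584 -1.862 1.09
vertex 1.566 -0.753 1.486
vertex 2.561 -1.206 1.048
endloop
endfacet
facet normal 0.141 -0.271 -0.952
outer loop
vertex 1.584 -1.862 1.09
vertex 2.561 -1.206 1.048
vertex 2.623 -2.335 1.379
endloop
endfacet
facet normal 0.222 -0.974 -0.040
outer loop
vertex 1.666 -2.579 2.021
vertex 2.623 -2.335 1.379
vertex 2.694 -2.367 2.554
endloop
endfacet
facet normal -0.754 -0.530 0.389
outer loop
vertex 1.013 -1.602 2.087
vertex 1.666 -2.579 2.021
vertex 1.699 -1.914 2.992
endloop
endfacet
facet normal -0.815 0.576 0.065
outer loop
vertex 1.566 -0.753 1.486
vertex 1.013 -1.602 2.087
vertex 1.637 -0.785 2.661
endloop
endfacet
facet normal 0.124 0.817 -0.564
outer loop
vertex 2.561 -1.206 1.048
vertex 1.566 -0.753 1.486
vertex 2.594 -0.541 2.019
endloop
endfacet
facet normal 0.765 -0.142 -0.629
outer loop
vertex 2.623 -2.335 1.379
vertex 2.561 -1.206 1.048
vertex 3.247 -1.518 1.953
endloop
endfacet
facet normal -0.880 -0.257 0.399
outer loop
vertex -4.206 -3.045 3.185
vertex -4.896 -2.118 2.26
vertex -4.294 -3.766 2.527
endloop
endfacet
facet normal 0.466 -0.627 0.625
outer loop
vertex -3.044 -3.402 1.96
vertex -4.206 -3.045 3.185
vertex -4.294 -3.766 2.527
endloop
endfacet
facet normal -0.880 -0.257 0.400
outer loop
vertex -4.294 -3.766 2.527
vertex -4.896 -2.118 2.26
vertex -4.984 -2.84 1.603
endloop
endfacet
facet normal -0.090 -0.736 -0.671
outer loop
vertex -4.984 -2.84 1.603
vertex -3.044 -3.402 1.96
vertex -4.294 -3.766 2.527
endloop
endfacet
facet normal 0.090 0.736 0.671
outer loop
vertex -4.206 -3.045 3.185
vertex -3.646 -1.754 1.693
vertex -4.896 -2.118 2.26
endloop
endfacet
facet normal 0.467 -0.626 0.625
outer loop
vertex -2.956 -2.68 2.617
vertex -4.206 -3.045 3.185
vertex -3.044 -3.402 1.96
endloop
endfacet
facet normal 0.090 0.736 0.671
outer loop
vertex -2.956 -2.68 2.617
vertex -3.646 -1.754 1.693
vertex -4.206 -3.045 3.185
endloop
endfacet
facet normal -0.466 0.626 -0.625
outer loop
vertex -4.896 -2.118 2.26
vertex -3.646 -1.754 1.693
vertex -4.984 -2.84 1.603
endloop
endfacet
facet normal -0.090 -0.736 -0.671
outer loop
vertex -3.734 -2.475 1.035
vertex -3.044 -3.402 1.96
vertex -4.984 -2.84 1.603
endloop
endfacet
facet normal -0.467 0.627 -0.624
outer loop
vertex -4.984 -2.84 1.603
vertex -3.646 -1.754 1.693
vertex -3.734 -2.475 1.035
endloop
endfacet
facet normal 0.880 0.256 -0.400
outer loop
vertex -3.734 -2.475 1.035
vertex -2.956 -2.68 2.617
vertex -3.044 -3.402 1.96
endloop
endfacet
facet normal 0.880 0.257 -0.399
outer loop
vertex -3.646 -1.754 1.693
vertex -2.956 -2.68 2.617
vertex -3.734 -2.475 1.035
endloop
endfacet

endsolid


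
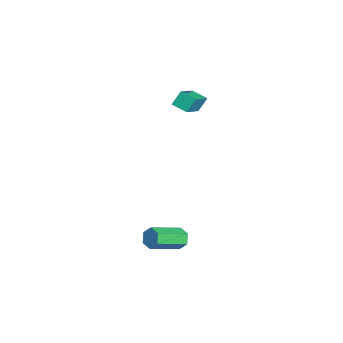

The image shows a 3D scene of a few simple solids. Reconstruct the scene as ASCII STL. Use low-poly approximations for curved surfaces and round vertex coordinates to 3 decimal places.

solid 
facet normal -0.362 0.833 -0.419
outer loop
vertex 3.89 -3.041 -4.483
vertex 3.511 -2.945 -3.964
vertex 4.109 -2.693 -3.98
endloop
endfacet
facet normal 0.869 0.140 -0.475
outer loop
vertex 3.89 -3.041 -4.483
vertex 4.109 -2.693 -3.98
vertex 4.609 -4.69 -3.655
endloop
endfacet
facet normal 0.869 0.140 -0.475
outer loop
vertex 4.609 -4.69 -3.655
vertex 4.109 -2.693 -3.98
vertex 4.828 -4.342 -3.152
endloop
endfacet
facet normal 0.363 -0.833 0.418
outer loop
vertex 4.609 -4.69 -3.655
vertex 4.828 -4.342 -3.152
vertex 4.229 -4.595 -3.136
endloop
endfacet
facet normal -0.362 0.833 -0.419
outer loop
vertex 4.109 -2.693 -3.98
vertex 3.511 -2.945 -3.964
vertex 3.73 -2.597 -3.461
endloop
endfacet
facet normal 0.727 0.534 0.432
outer loop
vertex 4.109 -2.693 -3.98
vertex 3.73 -2.597 -3.461
vertex 4.828 -4.342 -3.152
endloop
endfacet
facet normal 0.726 0.534 0.433
outer loop
vertex 4.828 -4.342 -3.152
vertex 3.73 -2.597 -3.461
vertex 4.448 -4.246 -2.633
endloop
endfacet
facet normal 0.363 -0.832 0.419
outer loop
vertex 4.828 -4.342 -3.152
vertex 4.448 -4.246 -2.633
vertex 4.229 -4.595 -3.136
endloop
endfacet
facet normal -0.363 0.833 -0.418
outer loop
vertex 3.73 -2.597 -3.461
vertex 3.511 -2.945 -3.964
vertex 3.131 -2.85 -3.445
endloop
endfacet
facet normal -0.142 0.394 0.908
outer loop
vertex 3.73 -2.597 -3.461
vertex 3.131 -2.85 -3.445
vertex 4.448 -4.246 -2.633
endloop
endfacet
facet normal -0.142 0.394 0.908
outer loop
vertex 4.448 -4.246 -2.633
vertex 3.131 -2.85 -3.445
vertex 3.85 -4.499 -2.617
endloop
endfacet
facet normal 0.363 -0.832 0.419
outer loop
vertex 4.448 -4.246 -2.633
vertex 3.85 -4.499 -2.617
vertex 4.229 -4.595 -3.136
endloop
endfacet
facet normal -0.363 0.833 -0.418
outer loop
vertex 3.131 -2.85 -3.445
vertex 3.511 -2.945 -3.964
vertex 2.912 -3.198 -3.948
endloop
endfacet
facet normal -0.869 -0.140 0.475
outer loop
vertex 3.131 -2.85 -3.445
vertex 2.912 -3.198 -3.948
vertex 3.85 -4.499 -2.617
endloop
endfacet
facet normal -0.869 -0.140 0.475
outer loop
vertex 3.85 -4.499 -2.617
vertex 2.912 -3.198 -3.948
vertex 3.631 -4.847 -3.12
endloop
endfacet
facet normal 0.362 -0.833 0.419
outer loop
vertex 3.85 -4.499 -2.617
vertex 3.631 -4.847 -3.12
vertex 4.229 -4.595 -3.136
endloop
endfacet
facet normal -0.363 0.832 -0.419
outer loop
vertex 2.912 -3.198 -3.948
vertex 3.511 -2.945 -3.964
vertex 3.292 -3.294 -4.467
endloop
endfacet
facet normal -0.726 -0.534 -0.433
outer loop
vertex 2.912 -3.198 -3.948
vertex 3.292 -3.294 -4.467
vertex 3.631 -4.847 -3.12
endloop
endfacet
facet normal -0.727 -0.534 -0.432
outer loop
vertex 3.631 -4.847 -3.12
vertex 3.292 -3.294 -4.467
vertex 4.01 -4.943 -3.639
endloop
endfacet
facet normal 0.362 -0.833 0.419
outer loop
vertex 3.631 -4.847 -3.12
vertex 4.01 -4.943 -3.639
vertex 4.229 -4.595 -3.136
endloop
endfacet
facet normal -0.363 0.832 -0.419
outer loop
vertex 3.292 -3.294 -4.467
vertex 3.511 -2.945 -3.964
vertex 3.89 -3.041 -4.483
endloop
endfacet
facet normal 0.142 -0.394 -0.908
outer loop
vertex 3.292 -3.294 -4.467
vertex 3.89 -3.041 -4.483
vertex 4.01 -4.943 -3.639
endloop
endfacet
facet normal 0.142 -0.394 -0.908
outer loop
vertex 4.01 -4.943 -3.639
vertex 3.89 -3.041 -4.483
vertex 4.609 -4.69 -3.655
endloop
endfacet
facet normal 0.363 -0.833 0.418
outer loop
vertex 4.01 -4.943 -3.639
vertex 4.609 -4.69 -3.655
vertex 4.229 -4.595 -3.136
endloop
endfacet
facet normal -0.620 -0.724 0.302
outer loop
vertex -0.978 -2.109 4.112
vertex -2.559 -1.209 3.023
vertex -0.745 -2.631 3.341
endloop
endfacet
facet normal 0.745 -0.426 0.513
outer loop
vertex -0.161 -1.951 3.057
vertex -0.978 -2.109 4.112
vertex -0.745 -2.631 3.341
endloop
endfacet
facet normal -0.620 -0.724 0.302
outer loop
vertex -0.745 -2.631 3.341
vertex -2.559 -1.209 3.023
vertex -2.325 -1.731 2.252
endloop
endfacet
facet normal 0.243 -0.544 -0.803
outer loop
vertex -2.325 -1.731 2.252
vertex -0.161 -1.951 3.057
vertex -0.745 -2.631 3.341
endloop
endfacet
facet normal -0.243 0.544 0.803
outer loop
vertex -0.978 -2.109 4.112
vertex -1.975 -0.529 2.739
vertex -2.559 -1.209 3.023
endloop
endfacet
facet normal 0.746 -0.425 0.514
outer loop
vertex -0.395 -1.429 3.828
vertex -0.978 -2.109 4.112
vertex -0.161 -1.951 3.057
endloop
endfacet
facet normal -0.243 0.544 0.803
outer loop
vertex -0.395 -1.429 3.828
vertex -1.975 -0.529 2.739
vertex -0.978 -2.109 4.112
endloop
endfacet
facet normal -0.745 0.425 -0.514
outer loop
vertex -2.559 -1.209 3.023
vertex -1.975 -0.529 2.739
vertex -2.325 -1.731 2.252
endloop
endfacet
facet normal 0.243 -0.544 -0.803
outer loop
vertex -1.742 -1.051 1.968
vertex -0.161 -1.951 3.057
vertex -2.325 -1.731 2.252
endloop
endfacet
facet normal -0.746 0.425 -0.513
outer loop
vertex -2.325 -1.731 2.252
vertex -1.975 -0.529 2.739
vertex -1.742 -1.051 1.968
endloop
endfacet
facet normal 0.620 0.724 -0.302
outer loop
vertex -1.742 -1.051 1.968
vertex -0.395 -1.429 3.828
vertex -0.161 -1.951 3.057
endloop
endfacet
facet normal 0.621 0.724 -0.302
outer loop
vertex -1.975 -0.529 2.739
vertex -0.395 -1.429 3.828
vertex -1.742 -1.051 1.968
endloop
endfacet

endsolid


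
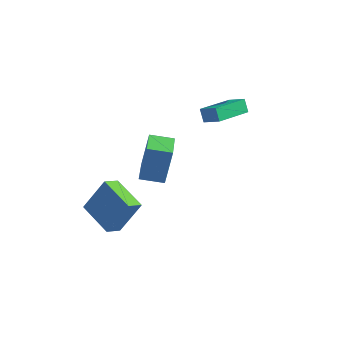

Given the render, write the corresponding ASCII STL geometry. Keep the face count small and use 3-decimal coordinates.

solid 
facet normal -0.405 -0.300 -0.864
outer loop
vertex -2.435 -2.283 -5.029
vertex -4.292 -2.34 -4.138
vertex -2.569 -1.453 -5.254
endloop
endfacet
facet normal 0.901 0.028 -0.433
outer loop
vertex -1.708 -0.82 -3.422
vertex -2.435 -2.283 -5.029
vertex -2.569 -1.453 -5.254
endloop
endfacet
facet normal -0.406 -0.298 -0.864
outer loop
vertex -2.569 -1.453 -5.254
vertex -4.292 -2.34 -4.138
vertex -4.425 -1.51 -4.362
endloop
endfacet
facet normal -0.153 0.954 -0.258
outer loop
vertex -4.425 -1.51 -4.362
vertex -1.708 -0.82 -3.422
vertex -2.569 -1.453 -5.254
endloop
endfacet
facet normal 0.153 -0.954 0.258
outer loop
vertex -2.435 -2.283 -5.029
vertex -3.431 -1.707 -2.306
vertex -4.292 -2.34 -4.138
endloop
endfacet
facet normal 0.901 0.028 -0.433
outer loop
vertex -1.575 -1.65 -3.198
vertex -2.435 -2.283 -5.029
vertex -1.708 -0.82 -3.422
endloop
endfacet
facet normal 0.153 -0.954 0.258
outer loop
vertex -1.575 -1.65 -3.198
vertex -3.431 -1.707 -2.306
vertex -2.435 -2.283 -5.029
endloop
endfacet
facet normal -0.901 -0.028 0.433
outer loop
vertex -4.292 -2.34 -4.138
vertex -3.431 -1.707 -2.306
vertex -4.425 -1.51 -4.362
endloop
endfacet
facet normal -0.153 0.954 -0.258
outer loop
vertex -3.565 -0.877 -2.531
vertex -1.708 -0.82 -3.422
vertex -4.425 -1.51 -4.362
endloop
endfacet
facet normal -0.901 -0.028 0.433
outer loop
vertex -4.425 -1.51 -4.362
vertex -3.431 -1.707 -2.306
vertex -3.565 -0.877 -2.531
endloop
endfacet
facet normal 0.405 0.298 0.864
outer loop
vertex -3.565 -0.877 -2.531
vertex -1.575 -1.65 -3.198
vertex -1.708 -0.82 -3.422
endloop
endfacet
facet normal 0.406 0.300 0.863
outer loop
vertex -3.431 -1.707 -2.306
vertex -1.575 -1.65 -3.198
vertex -3.565 -0.877 -2.531
endloop
endfacet
facet normal -0.786 0.619 0.001
outer loop
vertex -0.96 -0.902 1.385
vertex -0.25 0.0 1.163
vertex -1.185 -1.185 -0.481
endloop
endfacet
facet normal -0.607 -0.772 0.190
outer loop
vertex 0.41 -2.44 -0.483
vertex -0.96 -0.902 1.385
vertex -1.185 -1.185 -0.481
endloop
endfacet
facet normal -0.786 0.618 0.001
outer loop
vertex -1.185 -1.185 -0.481
vertex -0.25 0.0 1.163
vertex -0.475 -0.282 -0.703
endloop
endfacet
facet normal -0.118 -0.149 -0.982
outer loop
vertex -0.475 -0.282 -0.703
vertex 0.41 -2.44 -0.483
vertex -1.185 -1.185 -0.481
endloop
endfacet
facet normal 0.118 0.149 0.982
outer loop
vertex -0.96 -0.902 1.385
vertex 1.345 -1.255 1.161
vertex -0.25 0.0 1.163
endloop
endfacet
facet normal -0.607 -0.771 0.190
outer loop
vertex 0.635 -2.158 1.383
vertex -0.96 -0.902 1.385
vertex 0.41 -2.44 -0.483
endloop
endfacet
facet normal 0.118 0.148 0.982
outer loop
vertex 0.635 -2.158 1.383
vertex 1.345 -1.255 1.161
vertex -0.96 -0.902 1.385
endloop
endfacet
facet normal 0.607 0.772 -0.190
outer loop
vertex -0.25 0.0 1.163
vertex 1.345 -1.255 1.161
vertex -0.475 -0.282 -0.703
endloop
endfacet
facet normal -0.118 -0.149 -0.982
outer loop
vertex 1.12 -1.538 -0.705
vertex 0.41 -2.44 -0.483
vertex -0.475 -0.282 -0.703
endloop
endfacet
facet normal 0.607 0.771 -0.190
outer loop
vertex -0.475 -0.282 -0.703
vertex 1.345 -1.255 1.161
vertex 1.12 -1.538 -0.705
endloop
endfacet
facet normal 0.786 -0.619 -0.001
outer loop
vertex 1.12 -1.538 -0.705
vertex 0.635 -2.158 1.383
vertex 0.41 -2.44 -0.483
endloop
endfacet
facet normal 0.786 -0.618 -0.001
outer loop
vertex 1.345 -1.255 1.161
vertex 0.635 -2.158 1.383
vertex 1.12 -1.538 -0.705
endloop
endfacet
facet normal -0.918 -0.248 -0.310
outer loop
vertex -1.184 2.101 2.192
vertex -1.719 4.192 2.104
vertex -0.933 2.133 1.423
endloop
endfacet
facet normal 0.247 -0.968 0.040
outer loop
vertex -0.061 2.368 1.716
vertex -1.184 2.101 2.192
vertex -0.933 2.133 1.423
endloop
endfacet
facet normal -0.918 -0.249 -0.308
outer loop
vertex -0.933 2.133 1.423
vertex -1.719 4.192 2.104
vertex -1.469 4.223 1.334
endloop
endfacet
facet normal 0.309 0.039 -0.950
outer loop
vertex -1.469 4.223 1.334
vertex -0.061 2.368 1.716
vertex -0.933 2.133 1.423
endloop
endfacet
facet normal -0.309 -0.039 0.950
outer loop
vertex -1.184 2.101 2.192
vertex -0.847 4.427 2.397
vertex -1.719 4.192 2.104
endloop
endfacet
facet normal 0.248 -0.968 0.041
outer loop
vertex -0.311 2.337 2.486
vertex -1.184 2.101 2.192
vertex -0.061 2.368 1.716
endloop
endfacet
facet normal -0.309 -0.039 0.950
outer loop
vertex -0.311 2.337 2.486
vertex -0.847 4.427 2.397
vertex -1.184 2.101 2.192
endloop
endfacet
facet normal -0.247 0.968 -0.041
outer loop
vertex -1.719 4.192 2.104
vertex -0.847 4.427 2.397
vertex -1.469 4.223 1.334
endloop
endfacet
facet normal 0.309 0.039 -0.950
outer loop
vertex -0.596 4.459 1.628
vertex -0.061 2.368 1.716
vertex -1.469 4.223 1.334
endloop
endfacet
facet normal -0.248 0.968 -0.041
outer loop
vertex -1.469 4.223 1.334
vertex -0.847 4.427 2.397
vertex -0.596 4.459 1.628
endloop
endfacet
facet normal 0.918 0.248 0.308
outer loop
vertex -0.596 4.459 1.628
vertex -0.311 2.337 2.486
vertex -0.061 2.368 1.716
endloop
endfacet
facet normal 0.918 0.249 0.310
outer loop
vertex -0.847 4.427 2.397
vertex -0.311 2.337 2.486
vertex -0.596 4.459 1.628
endloop
endfacet

endsolid


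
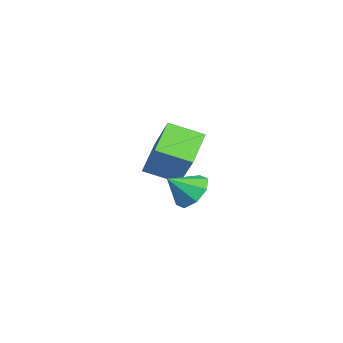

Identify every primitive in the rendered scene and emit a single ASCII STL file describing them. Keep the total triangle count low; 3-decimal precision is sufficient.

solid 
facet normal -0.206 0.742 -0.639
outer loop
vertex 1.953 0.54 -1.479
vertex 1.319 0.031 -1.866
vertex 1.335 0.621 -1.186
endloop
endfacet
facet normal 0.439 0.147 0.886
outer loop
vertex 1.953 0.54 -1.479
vertex 1.335 0.621 -1.186
vertex 1.581 -0.911 -1.054
endloop
endfacet
facet normal -0.206 0.741 -0.639
outer loop
vertex 1.335 0.621 -1.186
vertex 1.319 0.031 -1.866
vertex 0.707 0.356 -1.291
endloop
endfacet
facet normal -0.187 0.054 0.981
outer loop
vertex 1.335 0.621 -1.186
vertex 0.707 0.356 -1.291
vertex 1.581 -0.911 -1.054
endloop
endfacet
facet normal -0.206 0.742 -0.638
outer loop
vertex 0.707 0.356 -1.291
vertex 1.319 0.031 -1.866
vertex 0.439 -0.099 -1.733
endloop
endfacet
facet normal -0.639 -0.309 0.705
outer loop
vertex 0.707 0.356 -1.291
vertex 0.439 -0.099 -1.733
vertex 1.581 -0.911 -1.054
endloop
endfacet
facet normal -0.206 0.741 -0.639
outer loop
vertex 0.439 -0.099 -1.733
vertex 1.319 0.031 -1.866
vertex 0.686 -0.478 -2.252
endloop
endfacet
facet normal -0.649 -0.727 0.222
outer loop
vertex 0.439 -0.099 -1.733
vertex 0.686 -0.478 -2.252
vertex 1.581 -0.911 -1.054
endloop
endfacet
facet normal -0.206 0.741 -0.639
outer loop
vertex 0.686 -0.478 -2.252
vertex 1.319 0.031 -1.866
vertex 1.304 -0.559 -2.545
endloop
endfacet
facet normal -0.214 -0.959 -0.187
outer loop
vertex 0.686 -0.478 -2.252
vertex 1.304 -0.559 -2.545
vertex 1.581 -0.911 -1.054
endloop
endfacet
facet normal -0.206 0.741 -0.639
outer loop
vertex 1.304 -0.559 -2.545
vertex 1.319 0.031 -1.866
vertex 1.931 -0.294 -2.44
endloop
endfacet
facet normal 0.413 -0.866 -0.281
outer loop
vertex 1.304 -0.559 -2.545
vertex 1.931 -0.294 -2.44
vertex 1.581 -0.911 -1.054
endloop
endfacet
facet normal -0.205 0.742 -0.639
outer loop
vertex 1.931 -0.294 -2.44
vertex 1.319 0.031 -1.866
vertex 2.2 0.161 -1.998
endloop
endfacet
facet normal 0.864 -0.504 -0.006
outer loop
vertex 1.931 -0.294 -2.44
vertex 2.2 0.161 -1.998
vertex 1.581 -0.911 -1.054
endloop
endfacet
facet normal -0.205 0.741 -0.639
outer loop
vertex 2.2 0.161 -1.998
vertex 1.319 0.031 -1.866
vertex 1.953 0.54 -1.479
endloop
endfacet
facet normal 0.874 -0.084 0.478
outer loop
vertex 2.2 0.161 -1.998
vertex 1.953 0.54 -1.479
vertex 1.581 -0.911 -1.054
endloop
endfacet
facet normal -0.565 -0.228 -0.793
outer loop
vertex -2.776 -1.697 -2.537
vertex -4.256 -1.118 -1.649
vertex -2.55 -0.225 -3.121
endloop
endfacet
facet normal 0.813 -0.318 -0.487
outer loop
vertex -1.404 0.238 -1.511
vertex -2.776 -1.697 -2.537
vertex -2.55 -0.225 -3.121
endloop
endfacet
facet normal -0.565 -0.228 -0.793
outer loop
vertex -2.55 -0.225 -3.121
vertex -4.256 -1.118 -1.649
vertex -4.03 0.354 -2.234
endloop
endfacet
facet normal 0.141 0.920 -0.365
outer loop
vertex -4.03 0.354 -2.234
vertex -1.404 0.238 -1.511
vertex -2.55 -0.225 -3.121
endloop
endfacet
facet normal -0.141 -0.920 0.365
outer loop
vertex -2.776 -1.697 -2.537
vertex -3.11 -0.655 -0.039
vertex -4.256 -1.118 -1.649
endloop
endfacet
facet normal 0.813 -0.318 -0.487
outer loop
vertex -1.63 -1.234 -0.926
vertex -2.776 -1.697 -2.537
vertex -1.404 0.238 -1.511
endloop
endfacet
facet normal -0.141 -0.920 0.365
outer loop
vertex -1.63 -1.234 -0.926
vertex -3.11 -0.655 -0.039
vertex -2.776 -1.697 -2.537
endloop
endfacet
facet normal -0.813 0.318 0.487
outer loop
vertex -4.256 -1.118 -1.649
vertex -3.11 -0.655 -0.039
vertex -4.03 0.354 -2.234
endloop
endfacet
facet normal 0.141 0.920 -0.365
outer loop
vertex -2.884 0.817 -0.623
vertex -1.404 0.238 -1.511
vertex -4.03 0.354 -2.234
endloop
endfacet
facet normal -0.813 0.318 0.487
outer loop
vertex -4.03 0.354 -2.234
vertex -3.11 -0.655 -0.039
vertex -2.884 0.817 -0.623
endloop
endfacet
facet normal 0.565 0.228 0.793
outer loop
vertex -2.884 0.817 -0.623
vertex -1.63 -1.234 -0.926
vertex -1.404 0.238 -1.511
endloop
endfacet
facet normal 0.565 0.228 0.793
outer loop
vertex -3.11 -0.655 -0.039
vertex -1.63 -1.234 -0.926
vertex -2.884 0.817 -0.623
endloop
endfacet

endsolid
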